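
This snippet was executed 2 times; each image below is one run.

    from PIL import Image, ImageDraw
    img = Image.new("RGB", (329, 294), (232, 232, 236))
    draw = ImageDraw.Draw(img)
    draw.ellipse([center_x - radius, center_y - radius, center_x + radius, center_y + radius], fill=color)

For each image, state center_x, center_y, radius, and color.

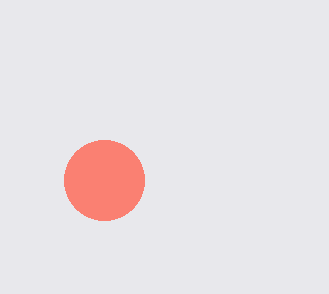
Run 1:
center_x = 104; center_y = 180; radius = 40; color = 'salmon'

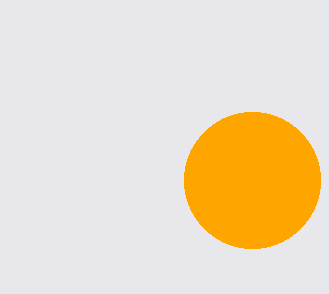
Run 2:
center_x = 252
center_y = 180
radius = 68
color = 'orange'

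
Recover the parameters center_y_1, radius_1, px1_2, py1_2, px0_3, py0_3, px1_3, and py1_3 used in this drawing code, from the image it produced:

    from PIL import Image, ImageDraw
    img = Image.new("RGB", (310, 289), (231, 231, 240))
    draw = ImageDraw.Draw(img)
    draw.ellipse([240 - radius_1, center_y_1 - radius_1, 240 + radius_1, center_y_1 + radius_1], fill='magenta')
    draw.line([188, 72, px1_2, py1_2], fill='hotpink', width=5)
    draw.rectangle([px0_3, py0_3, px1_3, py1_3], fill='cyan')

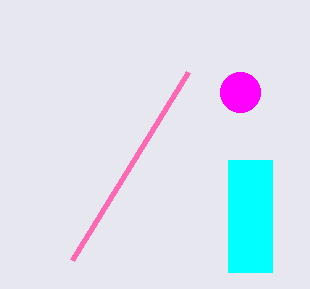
center_y_1 = 92
radius_1 = 20
px1_2 = 72
py1_2 = 260
px0_3 = 228
py0_3 = 160
px1_3 = 272
py1_3 = 272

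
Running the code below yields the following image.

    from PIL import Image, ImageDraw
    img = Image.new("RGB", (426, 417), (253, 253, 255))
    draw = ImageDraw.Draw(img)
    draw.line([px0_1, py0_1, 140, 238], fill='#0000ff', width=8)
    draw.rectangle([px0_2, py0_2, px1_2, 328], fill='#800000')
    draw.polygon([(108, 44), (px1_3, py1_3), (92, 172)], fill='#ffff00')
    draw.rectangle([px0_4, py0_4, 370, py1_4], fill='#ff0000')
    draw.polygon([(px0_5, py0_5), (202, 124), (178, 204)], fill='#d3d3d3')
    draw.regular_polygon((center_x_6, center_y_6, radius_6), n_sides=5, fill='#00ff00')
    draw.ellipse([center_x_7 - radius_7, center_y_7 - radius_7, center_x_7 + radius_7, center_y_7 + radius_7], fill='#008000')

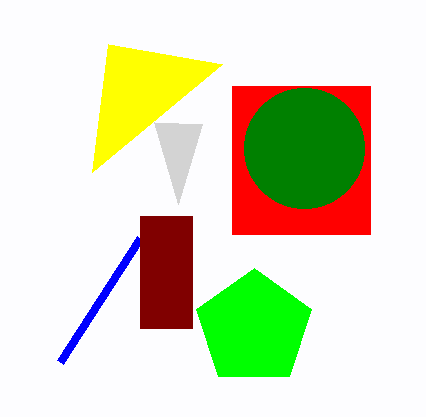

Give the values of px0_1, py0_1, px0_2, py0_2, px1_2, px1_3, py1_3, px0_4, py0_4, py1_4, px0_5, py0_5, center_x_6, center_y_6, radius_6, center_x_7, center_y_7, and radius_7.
px0_1 = 60; py0_1 = 362; px0_2 = 140; py0_2 = 216; px1_2 = 192; px1_3 = 222; py1_3 = 64; px0_4 = 232; py0_4 = 86; py1_4 = 234; px0_5 = 154; py0_5 = 122; center_x_6 = 254; center_y_6 = 328; radius_6 = 60; center_x_7 = 304; center_y_7 = 148; radius_7 = 60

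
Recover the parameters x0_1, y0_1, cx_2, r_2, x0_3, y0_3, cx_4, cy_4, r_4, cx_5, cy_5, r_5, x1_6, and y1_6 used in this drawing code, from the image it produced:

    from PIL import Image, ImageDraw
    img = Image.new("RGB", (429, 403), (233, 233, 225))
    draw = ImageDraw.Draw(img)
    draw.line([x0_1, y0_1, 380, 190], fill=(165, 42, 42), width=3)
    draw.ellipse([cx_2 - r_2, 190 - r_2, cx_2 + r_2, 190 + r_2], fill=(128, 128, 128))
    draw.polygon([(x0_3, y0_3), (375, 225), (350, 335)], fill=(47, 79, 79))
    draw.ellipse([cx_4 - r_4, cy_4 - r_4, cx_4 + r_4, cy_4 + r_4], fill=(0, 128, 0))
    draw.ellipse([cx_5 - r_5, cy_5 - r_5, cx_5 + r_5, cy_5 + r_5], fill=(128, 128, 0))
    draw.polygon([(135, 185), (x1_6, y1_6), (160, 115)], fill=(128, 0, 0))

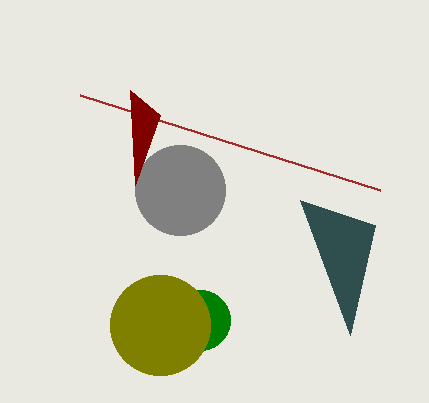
x0_1 = 80; y0_1 = 95; cx_2 = 180; r_2 = 45; x0_3 = 300; y0_3 = 200; cx_4 = 200; cy_4 = 320; r_4 = 30; cx_5 = 160; cy_5 = 325; r_5 = 50; x1_6 = 130; y1_6 = 90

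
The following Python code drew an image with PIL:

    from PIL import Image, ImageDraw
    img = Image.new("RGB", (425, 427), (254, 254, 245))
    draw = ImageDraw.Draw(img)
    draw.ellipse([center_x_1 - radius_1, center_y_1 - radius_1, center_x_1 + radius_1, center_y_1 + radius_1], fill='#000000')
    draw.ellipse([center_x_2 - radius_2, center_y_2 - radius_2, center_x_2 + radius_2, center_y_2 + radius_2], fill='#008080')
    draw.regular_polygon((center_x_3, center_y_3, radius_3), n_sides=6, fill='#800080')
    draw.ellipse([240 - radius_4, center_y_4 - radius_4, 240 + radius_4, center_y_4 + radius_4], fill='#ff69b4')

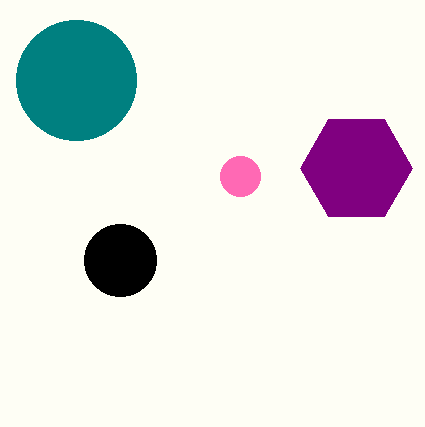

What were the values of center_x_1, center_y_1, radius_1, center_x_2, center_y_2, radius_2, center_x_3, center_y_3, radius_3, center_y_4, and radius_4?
center_x_1 = 120; center_y_1 = 260; radius_1 = 36; center_x_2 = 76; center_y_2 = 80; radius_2 = 60; center_x_3 = 356; center_y_3 = 168; radius_3 = 56; center_y_4 = 176; radius_4 = 20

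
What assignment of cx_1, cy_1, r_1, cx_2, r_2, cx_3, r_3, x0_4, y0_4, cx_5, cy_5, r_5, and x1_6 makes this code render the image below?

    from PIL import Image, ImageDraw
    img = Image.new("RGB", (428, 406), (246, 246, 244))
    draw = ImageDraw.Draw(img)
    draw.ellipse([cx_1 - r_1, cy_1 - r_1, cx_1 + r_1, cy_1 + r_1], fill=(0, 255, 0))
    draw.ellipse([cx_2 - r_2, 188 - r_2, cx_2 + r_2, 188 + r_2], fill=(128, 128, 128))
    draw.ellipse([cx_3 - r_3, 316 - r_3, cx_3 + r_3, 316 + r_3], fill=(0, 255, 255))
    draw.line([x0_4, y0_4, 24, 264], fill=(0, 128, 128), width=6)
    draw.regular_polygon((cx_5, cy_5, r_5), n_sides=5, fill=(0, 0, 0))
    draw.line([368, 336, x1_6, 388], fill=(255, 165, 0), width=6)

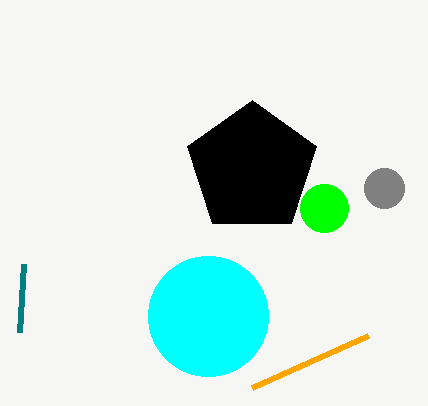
cx_1 = 324
cy_1 = 208
r_1 = 24
cx_2 = 384
r_2 = 20
cx_3 = 208
r_3 = 60
x0_4 = 20
y0_4 = 332
cx_5 = 252
cy_5 = 168
r_5 = 68
x1_6 = 252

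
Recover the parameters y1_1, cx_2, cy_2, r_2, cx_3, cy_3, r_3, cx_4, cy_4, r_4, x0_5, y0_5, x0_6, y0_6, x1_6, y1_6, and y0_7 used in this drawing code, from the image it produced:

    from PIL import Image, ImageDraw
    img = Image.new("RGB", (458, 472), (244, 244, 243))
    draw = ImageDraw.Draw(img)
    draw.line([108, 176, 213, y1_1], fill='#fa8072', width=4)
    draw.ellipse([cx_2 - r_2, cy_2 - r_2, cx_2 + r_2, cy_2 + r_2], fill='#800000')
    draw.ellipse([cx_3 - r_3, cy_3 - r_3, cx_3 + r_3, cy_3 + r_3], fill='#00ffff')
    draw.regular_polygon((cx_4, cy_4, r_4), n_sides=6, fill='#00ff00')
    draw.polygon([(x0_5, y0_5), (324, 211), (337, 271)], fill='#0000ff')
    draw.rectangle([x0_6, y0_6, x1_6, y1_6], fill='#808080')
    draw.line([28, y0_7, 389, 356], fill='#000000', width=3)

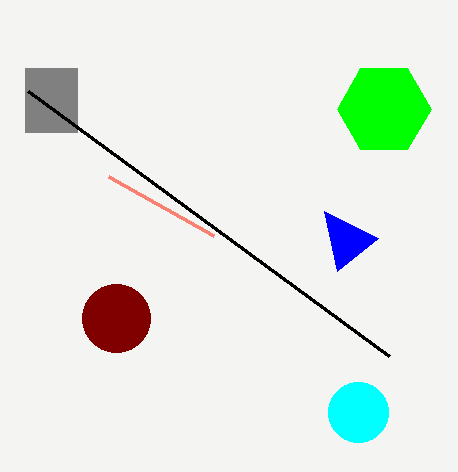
y1_1 = 235; cx_2 = 116; cy_2 = 318; r_2 = 34; cx_3 = 358; cy_3 = 412; r_3 = 30; cx_4 = 384; cy_4 = 109; r_4 = 47; x0_5 = 378; y0_5 = 238; x0_6 = 25; y0_6 = 68; x1_6 = 77; y1_6 = 132; y0_7 = 91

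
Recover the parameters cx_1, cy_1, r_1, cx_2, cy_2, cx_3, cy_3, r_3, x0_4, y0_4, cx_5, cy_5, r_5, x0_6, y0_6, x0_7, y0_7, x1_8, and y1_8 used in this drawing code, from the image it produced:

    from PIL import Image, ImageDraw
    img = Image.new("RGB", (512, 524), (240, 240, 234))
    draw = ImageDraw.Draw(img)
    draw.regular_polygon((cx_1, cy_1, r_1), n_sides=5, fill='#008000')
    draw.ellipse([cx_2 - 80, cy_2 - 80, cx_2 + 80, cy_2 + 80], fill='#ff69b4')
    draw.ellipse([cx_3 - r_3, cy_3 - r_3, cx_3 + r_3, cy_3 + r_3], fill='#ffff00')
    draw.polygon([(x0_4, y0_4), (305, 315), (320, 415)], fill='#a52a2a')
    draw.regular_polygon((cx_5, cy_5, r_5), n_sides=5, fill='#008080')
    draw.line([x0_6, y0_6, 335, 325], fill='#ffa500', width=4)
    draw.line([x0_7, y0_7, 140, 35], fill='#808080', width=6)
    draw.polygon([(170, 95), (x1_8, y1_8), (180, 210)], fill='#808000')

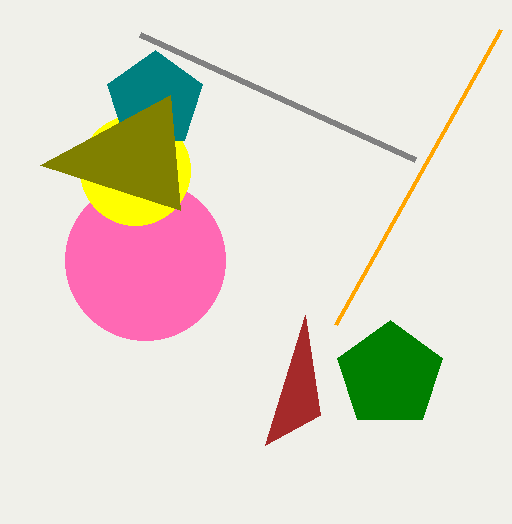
cx_1 = 390
cy_1 = 375
r_1 = 55
cx_2 = 145
cy_2 = 260
cx_3 = 135
cy_3 = 170
r_3 = 55
x0_4 = 265
y0_4 = 445
cx_5 = 155
cy_5 = 100
r_5 = 50
x0_6 = 500
y0_6 = 30
x0_7 = 415
y0_7 = 160
x1_8 = 40
y1_8 = 165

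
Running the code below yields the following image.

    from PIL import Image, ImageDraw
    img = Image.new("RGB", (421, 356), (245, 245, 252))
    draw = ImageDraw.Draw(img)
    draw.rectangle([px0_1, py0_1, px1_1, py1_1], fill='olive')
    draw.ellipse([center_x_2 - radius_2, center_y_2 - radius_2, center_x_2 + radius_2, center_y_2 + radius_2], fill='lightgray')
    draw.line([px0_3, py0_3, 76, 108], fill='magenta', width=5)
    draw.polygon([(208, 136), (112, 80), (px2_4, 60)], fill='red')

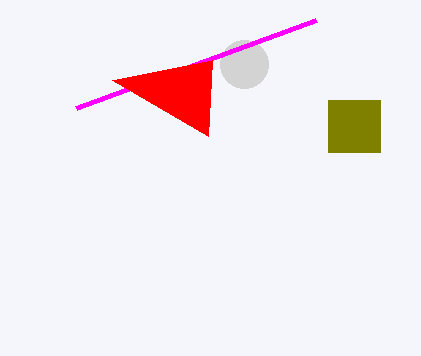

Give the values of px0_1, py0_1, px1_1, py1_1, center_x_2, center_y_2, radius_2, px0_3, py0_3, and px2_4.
px0_1 = 328; py0_1 = 100; px1_1 = 380; py1_1 = 152; center_x_2 = 244; center_y_2 = 64; radius_2 = 24; px0_3 = 316; py0_3 = 20; px2_4 = 212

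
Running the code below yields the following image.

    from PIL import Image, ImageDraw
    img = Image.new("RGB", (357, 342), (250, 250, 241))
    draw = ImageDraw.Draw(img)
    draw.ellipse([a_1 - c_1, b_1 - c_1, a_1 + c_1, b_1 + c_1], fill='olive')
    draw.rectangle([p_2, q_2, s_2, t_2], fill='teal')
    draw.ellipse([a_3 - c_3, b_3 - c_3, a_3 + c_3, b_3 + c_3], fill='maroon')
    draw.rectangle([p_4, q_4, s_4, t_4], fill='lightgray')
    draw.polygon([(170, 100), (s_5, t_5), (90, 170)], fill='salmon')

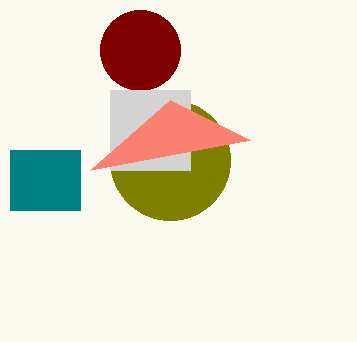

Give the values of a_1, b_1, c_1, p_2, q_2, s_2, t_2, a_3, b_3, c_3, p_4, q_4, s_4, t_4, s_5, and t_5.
a_1 = 170, b_1 = 160, c_1 = 60, p_2 = 10, q_2 = 150, s_2 = 80, t_2 = 210, a_3 = 140, b_3 = 50, c_3 = 40, p_4 = 110, q_4 = 90, s_4 = 190, t_4 = 170, s_5 = 250, t_5 = 140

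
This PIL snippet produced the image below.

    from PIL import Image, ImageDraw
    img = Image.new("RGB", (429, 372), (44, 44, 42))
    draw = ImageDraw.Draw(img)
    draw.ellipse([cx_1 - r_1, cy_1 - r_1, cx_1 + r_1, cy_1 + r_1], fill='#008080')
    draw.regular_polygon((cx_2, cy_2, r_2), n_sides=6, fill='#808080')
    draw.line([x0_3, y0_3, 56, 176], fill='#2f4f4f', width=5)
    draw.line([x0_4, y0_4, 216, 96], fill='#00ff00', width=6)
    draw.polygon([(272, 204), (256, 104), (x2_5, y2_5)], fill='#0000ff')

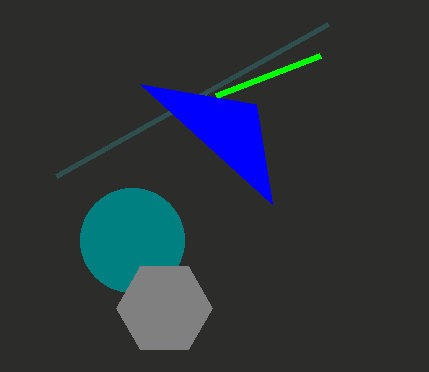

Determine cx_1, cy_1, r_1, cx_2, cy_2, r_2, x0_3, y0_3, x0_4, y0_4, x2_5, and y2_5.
cx_1 = 132; cy_1 = 240; r_1 = 52; cx_2 = 164; cy_2 = 308; r_2 = 48; x0_3 = 328; y0_3 = 24; x0_4 = 320; y0_4 = 56; x2_5 = 140; y2_5 = 84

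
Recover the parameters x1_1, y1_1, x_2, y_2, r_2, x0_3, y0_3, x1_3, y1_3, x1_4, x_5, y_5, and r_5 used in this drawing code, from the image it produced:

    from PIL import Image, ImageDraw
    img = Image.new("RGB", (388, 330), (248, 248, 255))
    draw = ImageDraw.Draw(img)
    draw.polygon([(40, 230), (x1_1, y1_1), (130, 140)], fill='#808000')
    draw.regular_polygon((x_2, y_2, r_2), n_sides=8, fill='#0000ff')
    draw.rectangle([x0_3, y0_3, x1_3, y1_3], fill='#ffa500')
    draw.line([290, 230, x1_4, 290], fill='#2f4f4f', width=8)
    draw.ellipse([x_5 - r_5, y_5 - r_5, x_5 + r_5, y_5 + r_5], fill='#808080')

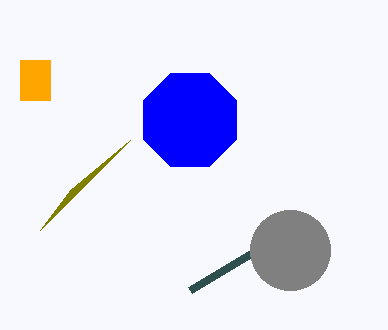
x1_1 = 70; y1_1 = 190; x_2 = 190; y_2 = 120; r_2 = 50; x0_3 = 20; y0_3 = 60; x1_3 = 50; y1_3 = 100; x1_4 = 190; x_5 = 290; y_5 = 250; r_5 = 40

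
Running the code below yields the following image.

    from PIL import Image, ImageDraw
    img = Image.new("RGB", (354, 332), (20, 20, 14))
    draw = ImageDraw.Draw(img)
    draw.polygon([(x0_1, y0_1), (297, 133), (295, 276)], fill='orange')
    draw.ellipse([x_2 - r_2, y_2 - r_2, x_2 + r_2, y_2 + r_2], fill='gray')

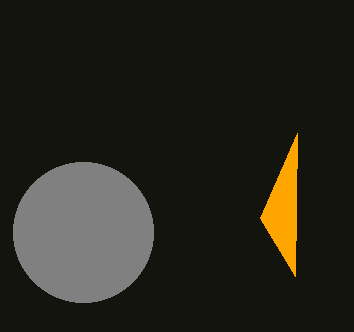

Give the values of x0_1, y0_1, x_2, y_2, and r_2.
x0_1 = 260, y0_1 = 218, x_2 = 83, y_2 = 232, r_2 = 70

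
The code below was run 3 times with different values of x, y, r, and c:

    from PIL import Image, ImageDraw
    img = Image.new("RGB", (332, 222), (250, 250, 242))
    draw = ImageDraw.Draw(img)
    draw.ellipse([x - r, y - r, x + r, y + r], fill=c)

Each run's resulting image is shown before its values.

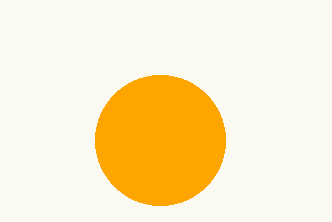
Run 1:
x = 160, y = 140, r = 65, c = 'orange'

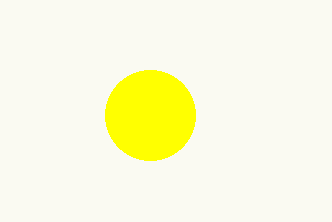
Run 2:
x = 150; y = 115; r = 45; c = 'yellow'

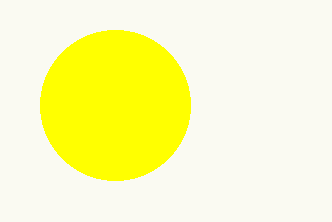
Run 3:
x = 115; y = 105; r = 75; c = 'yellow'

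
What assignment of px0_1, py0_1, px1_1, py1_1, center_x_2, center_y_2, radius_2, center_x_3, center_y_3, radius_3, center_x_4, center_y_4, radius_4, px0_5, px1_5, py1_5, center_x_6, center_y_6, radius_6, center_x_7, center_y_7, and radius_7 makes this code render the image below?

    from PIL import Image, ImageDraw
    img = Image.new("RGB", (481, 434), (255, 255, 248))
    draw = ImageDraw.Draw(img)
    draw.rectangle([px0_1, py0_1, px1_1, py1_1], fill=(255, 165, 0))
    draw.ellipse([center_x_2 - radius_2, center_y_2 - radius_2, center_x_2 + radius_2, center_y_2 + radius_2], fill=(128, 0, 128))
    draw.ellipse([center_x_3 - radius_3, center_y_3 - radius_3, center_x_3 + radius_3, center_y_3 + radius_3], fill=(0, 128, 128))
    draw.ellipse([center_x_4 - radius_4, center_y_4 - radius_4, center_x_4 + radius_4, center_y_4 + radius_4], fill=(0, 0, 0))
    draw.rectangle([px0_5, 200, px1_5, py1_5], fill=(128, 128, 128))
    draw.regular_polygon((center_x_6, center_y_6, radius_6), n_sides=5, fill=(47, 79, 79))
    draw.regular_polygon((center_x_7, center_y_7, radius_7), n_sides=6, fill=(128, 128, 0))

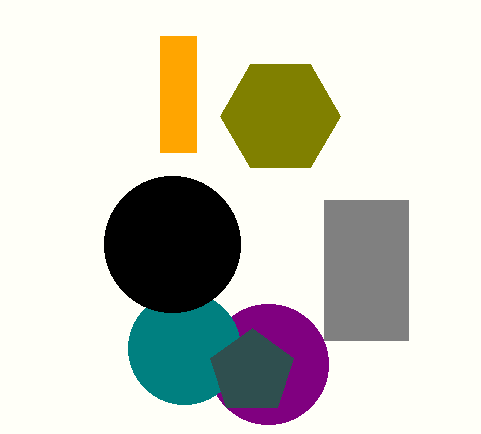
px0_1 = 160; py0_1 = 36; px1_1 = 196; py1_1 = 152; center_x_2 = 268; center_y_2 = 364; radius_2 = 60; center_x_3 = 184; center_y_3 = 348; radius_3 = 56; center_x_4 = 172; center_y_4 = 244; radius_4 = 68; px0_5 = 324; px1_5 = 408; py1_5 = 340; center_x_6 = 252; center_y_6 = 372; radius_6 = 44; center_x_7 = 280; center_y_7 = 116; radius_7 = 60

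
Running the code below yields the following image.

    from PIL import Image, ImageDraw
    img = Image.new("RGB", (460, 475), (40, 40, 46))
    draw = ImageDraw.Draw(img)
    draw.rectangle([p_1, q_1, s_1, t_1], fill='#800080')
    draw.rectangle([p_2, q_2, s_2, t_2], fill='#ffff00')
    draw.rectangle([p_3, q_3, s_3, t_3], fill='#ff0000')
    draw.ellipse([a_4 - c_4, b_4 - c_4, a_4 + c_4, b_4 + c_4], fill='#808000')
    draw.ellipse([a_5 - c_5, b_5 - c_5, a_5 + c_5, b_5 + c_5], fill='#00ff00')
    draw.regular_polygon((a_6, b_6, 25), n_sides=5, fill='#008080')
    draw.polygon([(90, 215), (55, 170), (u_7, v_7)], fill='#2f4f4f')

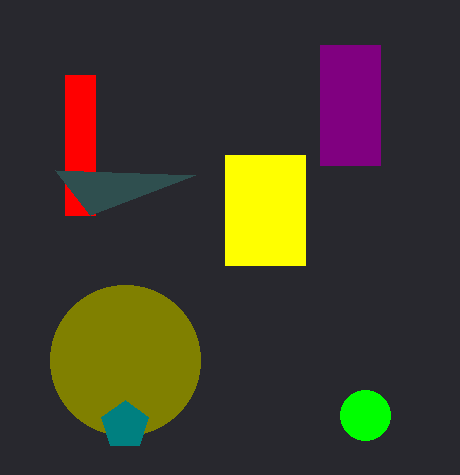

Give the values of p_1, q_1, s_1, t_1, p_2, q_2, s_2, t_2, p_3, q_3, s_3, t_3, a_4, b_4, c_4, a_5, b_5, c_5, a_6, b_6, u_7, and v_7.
p_1 = 320, q_1 = 45, s_1 = 380, t_1 = 165, p_2 = 225, q_2 = 155, s_2 = 305, t_2 = 265, p_3 = 65, q_3 = 75, s_3 = 95, t_3 = 215, a_4 = 125, b_4 = 360, c_4 = 75, a_5 = 365, b_5 = 415, c_5 = 25, a_6 = 125, b_6 = 425, u_7 = 195, v_7 = 175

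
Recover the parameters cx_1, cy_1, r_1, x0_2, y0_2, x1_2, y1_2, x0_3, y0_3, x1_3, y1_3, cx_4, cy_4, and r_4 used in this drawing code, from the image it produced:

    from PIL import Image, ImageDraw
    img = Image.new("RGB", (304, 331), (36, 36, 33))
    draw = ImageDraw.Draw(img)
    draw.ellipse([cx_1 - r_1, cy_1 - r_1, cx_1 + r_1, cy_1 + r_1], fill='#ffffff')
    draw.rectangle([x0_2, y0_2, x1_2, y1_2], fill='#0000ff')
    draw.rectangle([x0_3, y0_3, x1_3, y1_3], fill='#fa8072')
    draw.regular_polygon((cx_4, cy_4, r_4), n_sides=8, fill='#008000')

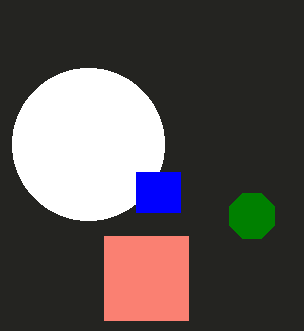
cx_1 = 88, cy_1 = 144, r_1 = 76, x0_2 = 136, y0_2 = 172, x1_2 = 180, y1_2 = 212, x0_3 = 104, y0_3 = 236, x1_3 = 188, y1_3 = 320, cx_4 = 252, cy_4 = 216, r_4 = 24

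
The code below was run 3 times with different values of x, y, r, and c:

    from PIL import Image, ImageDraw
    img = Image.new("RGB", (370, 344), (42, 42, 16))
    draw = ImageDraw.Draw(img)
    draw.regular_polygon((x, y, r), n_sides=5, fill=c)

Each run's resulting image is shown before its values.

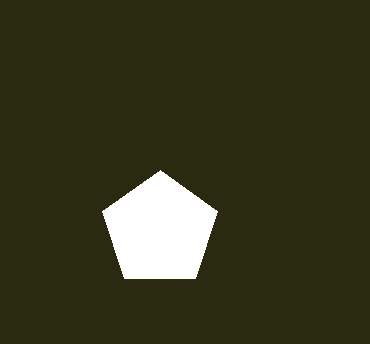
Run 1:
x = 160; y = 230; r = 60; c = 'white'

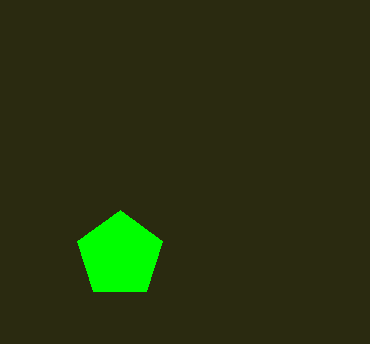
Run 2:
x = 120; y = 255; r = 45; c = 'lime'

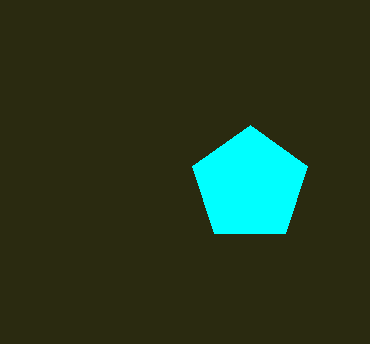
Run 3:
x = 250; y = 185; r = 60; c = 'cyan'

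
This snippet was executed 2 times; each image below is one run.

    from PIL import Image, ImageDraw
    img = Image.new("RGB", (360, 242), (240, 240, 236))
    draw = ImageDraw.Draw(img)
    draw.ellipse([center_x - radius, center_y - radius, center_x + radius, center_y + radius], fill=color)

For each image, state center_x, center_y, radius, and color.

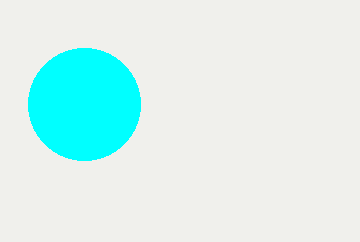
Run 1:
center_x = 84
center_y = 104
radius = 56
color = 'cyan'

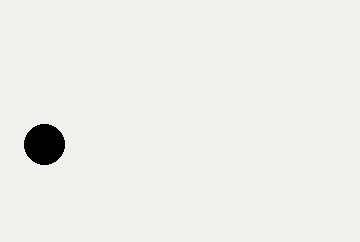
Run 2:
center_x = 44; center_y = 144; radius = 20; color = 'black'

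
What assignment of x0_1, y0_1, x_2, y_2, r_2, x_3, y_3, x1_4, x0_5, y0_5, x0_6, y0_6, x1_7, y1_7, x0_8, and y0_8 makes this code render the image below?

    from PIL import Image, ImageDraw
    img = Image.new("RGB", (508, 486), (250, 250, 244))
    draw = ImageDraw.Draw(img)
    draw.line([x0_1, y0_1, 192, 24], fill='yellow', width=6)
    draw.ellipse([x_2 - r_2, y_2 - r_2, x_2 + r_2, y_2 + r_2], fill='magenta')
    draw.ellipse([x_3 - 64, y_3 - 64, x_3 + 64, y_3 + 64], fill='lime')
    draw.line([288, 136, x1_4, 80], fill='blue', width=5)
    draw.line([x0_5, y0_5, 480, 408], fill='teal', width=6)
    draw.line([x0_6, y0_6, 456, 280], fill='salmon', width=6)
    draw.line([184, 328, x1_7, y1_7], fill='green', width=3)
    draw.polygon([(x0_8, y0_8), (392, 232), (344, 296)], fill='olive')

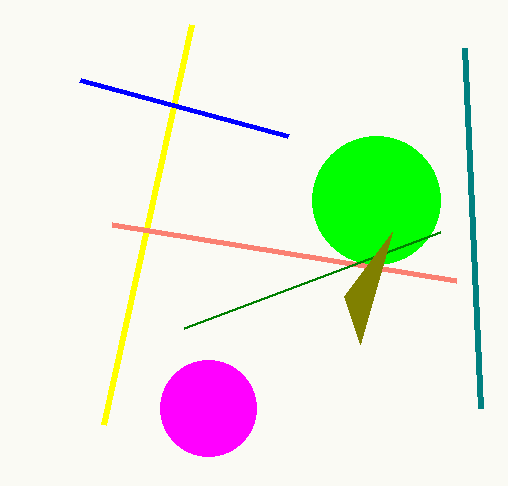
x0_1 = 104, y0_1 = 424, x_2 = 208, y_2 = 408, r_2 = 48, x_3 = 376, y_3 = 200, x1_4 = 80, x0_5 = 464, y0_5 = 48, x0_6 = 112, y0_6 = 224, x1_7 = 440, y1_7 = 232, x0_8 = 360, y0_8 = 344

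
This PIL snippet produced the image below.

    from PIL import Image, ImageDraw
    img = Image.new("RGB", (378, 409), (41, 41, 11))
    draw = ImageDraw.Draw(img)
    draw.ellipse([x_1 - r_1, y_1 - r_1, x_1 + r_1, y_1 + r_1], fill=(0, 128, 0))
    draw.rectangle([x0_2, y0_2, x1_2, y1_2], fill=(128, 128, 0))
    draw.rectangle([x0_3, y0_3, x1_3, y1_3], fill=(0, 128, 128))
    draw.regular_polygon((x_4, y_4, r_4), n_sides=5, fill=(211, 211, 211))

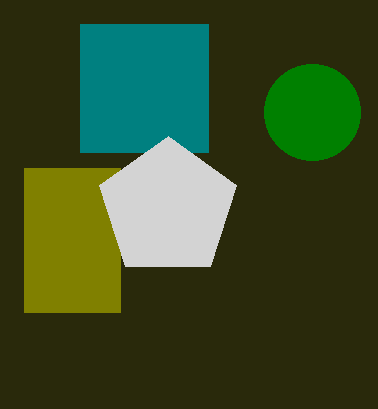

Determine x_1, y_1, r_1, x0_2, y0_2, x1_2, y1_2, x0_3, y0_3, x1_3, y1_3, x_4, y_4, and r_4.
x_1 = 312; y_1 = 112; r_1 = 48; x0_2 = 24; y0_2 = 168; x1_2 = 120; y1_2 = 312; x0_3 = 80; y0_3 = 24; x1_3 = 208; y1_3 = 152; x_4 = 168; y_4 = 208; r_4 = 72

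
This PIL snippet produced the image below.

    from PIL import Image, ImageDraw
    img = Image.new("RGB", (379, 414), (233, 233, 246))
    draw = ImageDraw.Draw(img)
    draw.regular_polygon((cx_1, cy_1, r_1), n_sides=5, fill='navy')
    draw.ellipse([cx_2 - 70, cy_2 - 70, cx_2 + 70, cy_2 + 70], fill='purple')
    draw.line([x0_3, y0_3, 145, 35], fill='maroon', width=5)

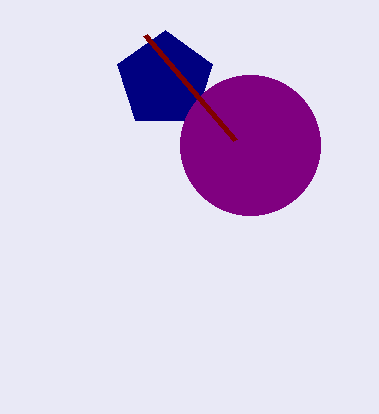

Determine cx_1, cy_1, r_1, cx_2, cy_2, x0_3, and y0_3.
cx_1 = 165; cy_1 = 80; r_1 = 50; cx_2 = 250; cy_2 = 145; x0_3 = 235; y0_3 = 140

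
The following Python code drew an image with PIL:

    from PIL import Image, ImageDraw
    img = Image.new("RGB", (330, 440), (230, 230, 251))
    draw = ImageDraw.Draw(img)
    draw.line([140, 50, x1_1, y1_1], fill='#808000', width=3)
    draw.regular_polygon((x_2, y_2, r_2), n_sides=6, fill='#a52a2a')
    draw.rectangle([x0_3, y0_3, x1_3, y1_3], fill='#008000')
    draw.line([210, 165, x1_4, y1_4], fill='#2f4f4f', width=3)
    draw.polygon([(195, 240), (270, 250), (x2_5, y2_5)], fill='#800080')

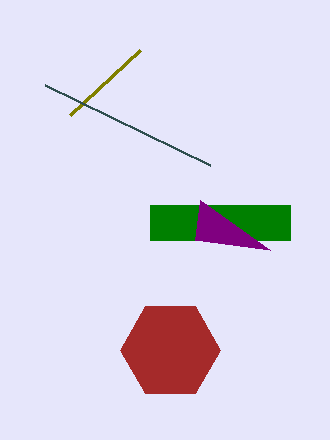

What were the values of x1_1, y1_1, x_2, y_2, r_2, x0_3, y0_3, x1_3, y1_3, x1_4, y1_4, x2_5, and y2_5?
x1_1 = 70; y1_1 = 115; x_2 = 170; y_2 = 350; r_2 = 50; x0_3 = 150; y0_3 = 205; x1_3 = 290; y1_3 = 240; x1_4 = 45; y1_4 = 85; x2_5 = 200; y2_5 = 200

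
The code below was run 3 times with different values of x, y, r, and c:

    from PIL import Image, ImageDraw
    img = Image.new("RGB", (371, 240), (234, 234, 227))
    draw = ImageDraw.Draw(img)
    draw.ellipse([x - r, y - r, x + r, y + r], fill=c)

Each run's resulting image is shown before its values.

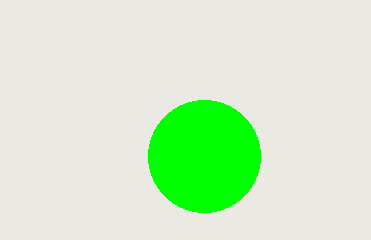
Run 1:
x = 204, y = 156, r = 56, c = 'lime'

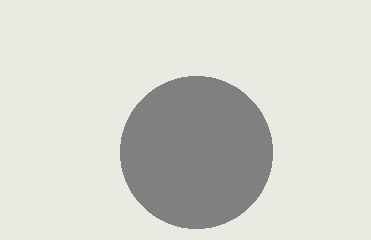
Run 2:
x = 196
y = 152
r = 76
c = 'gray'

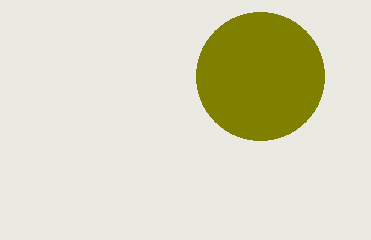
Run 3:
x = 260; y = 76; r = 64; c = 'olive'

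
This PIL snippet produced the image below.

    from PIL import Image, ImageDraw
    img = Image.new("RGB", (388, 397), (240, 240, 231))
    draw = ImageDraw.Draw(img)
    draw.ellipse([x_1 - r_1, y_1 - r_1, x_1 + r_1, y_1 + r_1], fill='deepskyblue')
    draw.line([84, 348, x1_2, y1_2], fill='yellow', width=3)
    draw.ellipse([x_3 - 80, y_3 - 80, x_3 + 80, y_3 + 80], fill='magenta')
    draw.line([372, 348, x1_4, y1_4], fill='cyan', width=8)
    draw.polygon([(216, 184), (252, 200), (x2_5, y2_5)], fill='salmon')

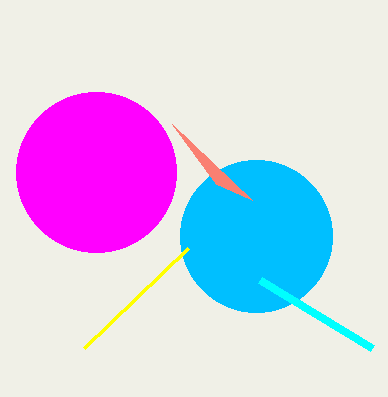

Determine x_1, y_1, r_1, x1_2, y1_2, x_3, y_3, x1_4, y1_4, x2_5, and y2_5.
x_1 = 256; y_1 = 236; r_1 = 76; x1_2 = 188; y1_2 = 248; x_3 = 96; y_3 = 172; x1_4 = 260; y1_4 = 280; x2_5 = 172; y2_5 = 124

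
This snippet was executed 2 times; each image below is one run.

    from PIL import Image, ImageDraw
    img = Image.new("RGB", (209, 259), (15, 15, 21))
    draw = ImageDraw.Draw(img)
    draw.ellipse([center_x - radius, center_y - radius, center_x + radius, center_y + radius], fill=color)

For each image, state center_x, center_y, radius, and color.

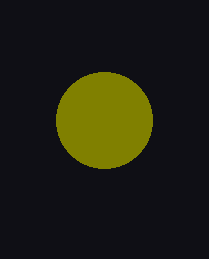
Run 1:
center_x = 104; center_y = 120; radius = 48; color = 'olive'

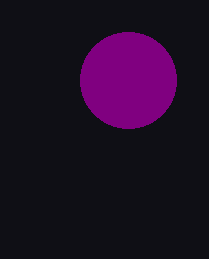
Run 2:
center_x = 128; center_y = 80; radius = 48; color = 'purple'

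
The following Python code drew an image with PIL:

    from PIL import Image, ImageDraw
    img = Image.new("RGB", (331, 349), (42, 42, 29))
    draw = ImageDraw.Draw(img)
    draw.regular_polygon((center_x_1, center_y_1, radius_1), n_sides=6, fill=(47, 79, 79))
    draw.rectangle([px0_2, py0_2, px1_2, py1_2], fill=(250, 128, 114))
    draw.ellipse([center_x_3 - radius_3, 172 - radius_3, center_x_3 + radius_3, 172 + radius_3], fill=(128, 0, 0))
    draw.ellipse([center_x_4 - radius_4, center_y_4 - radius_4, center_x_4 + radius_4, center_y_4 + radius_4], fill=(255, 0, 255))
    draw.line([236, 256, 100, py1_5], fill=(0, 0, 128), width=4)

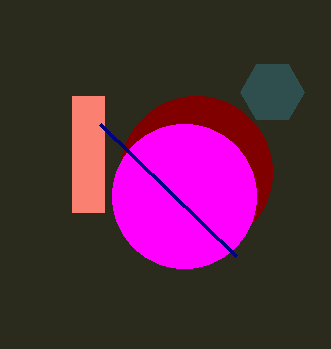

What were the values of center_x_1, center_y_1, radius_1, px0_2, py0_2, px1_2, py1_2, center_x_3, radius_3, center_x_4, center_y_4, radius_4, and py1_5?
center_x_1 = 272; center_y_1 = 92; radius_1 = 32; px0_2 = 72; py0_2 = 96; px1_2 = 104; py1_2 = 212; center_x_3 = 196; radius_3 = 76; center_x_4 = 184; center_y_4 = 196; radius_4 = 72; py1_5 = 124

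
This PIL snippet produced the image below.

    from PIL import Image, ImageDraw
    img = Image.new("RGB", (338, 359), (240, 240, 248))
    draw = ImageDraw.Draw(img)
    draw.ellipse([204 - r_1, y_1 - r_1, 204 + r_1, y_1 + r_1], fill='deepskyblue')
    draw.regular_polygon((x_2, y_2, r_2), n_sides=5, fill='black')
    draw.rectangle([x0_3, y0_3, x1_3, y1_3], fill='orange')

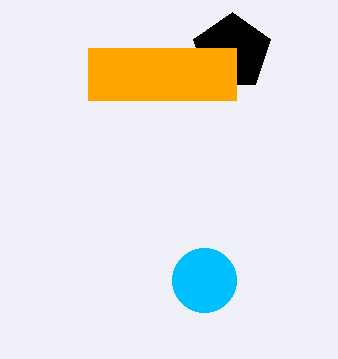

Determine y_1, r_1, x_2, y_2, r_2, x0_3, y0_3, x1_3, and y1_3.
y_1 = 280
r_1 = 32
x_2 = 232
y_2 = 52
r_2 = 40
x0_3 = 88
y0_3 = 48
x1_3 = 236
y1_3 = 100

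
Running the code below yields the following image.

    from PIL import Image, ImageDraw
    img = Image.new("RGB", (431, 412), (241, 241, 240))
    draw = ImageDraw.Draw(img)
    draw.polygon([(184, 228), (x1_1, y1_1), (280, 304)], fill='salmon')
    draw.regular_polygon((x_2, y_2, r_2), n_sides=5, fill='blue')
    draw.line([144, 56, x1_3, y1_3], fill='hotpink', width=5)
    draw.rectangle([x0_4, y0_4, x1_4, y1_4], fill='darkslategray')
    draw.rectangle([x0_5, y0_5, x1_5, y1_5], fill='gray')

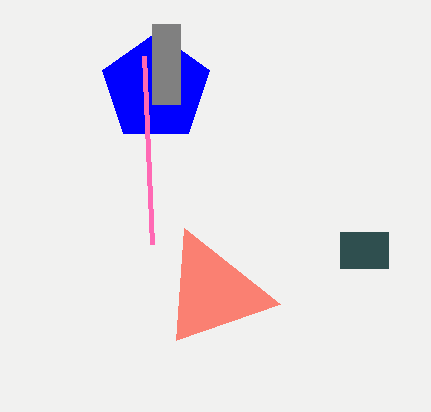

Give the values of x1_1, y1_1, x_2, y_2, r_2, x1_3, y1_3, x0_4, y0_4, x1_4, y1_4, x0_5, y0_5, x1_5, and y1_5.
x1_1 = 176
y1_1 = 340
x_2 = 156
y_2 = 88
r_2 = 56
x1_3 = 152
y1_3 = 244
x0_4 = 340
y0_4 = 232
x1_4 = 388
y1_4 = 268
x0_5 = 152
y0_5 = 24
x1_5 = 180
y1_5 = 104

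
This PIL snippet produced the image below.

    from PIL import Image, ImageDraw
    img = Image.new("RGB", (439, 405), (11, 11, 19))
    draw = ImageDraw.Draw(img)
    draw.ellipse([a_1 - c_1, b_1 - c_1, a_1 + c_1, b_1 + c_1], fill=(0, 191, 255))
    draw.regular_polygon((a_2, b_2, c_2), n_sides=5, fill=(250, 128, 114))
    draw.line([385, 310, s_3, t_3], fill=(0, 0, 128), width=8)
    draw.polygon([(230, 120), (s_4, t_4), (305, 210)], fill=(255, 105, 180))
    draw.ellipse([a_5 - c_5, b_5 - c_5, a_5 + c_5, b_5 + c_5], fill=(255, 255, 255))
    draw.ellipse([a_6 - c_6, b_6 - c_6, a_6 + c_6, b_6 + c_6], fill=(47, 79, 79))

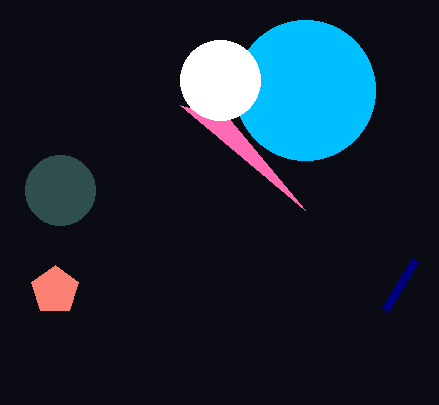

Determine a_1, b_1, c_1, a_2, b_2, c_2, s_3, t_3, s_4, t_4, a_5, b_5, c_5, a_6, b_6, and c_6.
a_1 = 305, b_1 = 90, c_1 = 70, a_2 = 55, b_2 = 290, c_2 = 25, s_3 = 415, t_3 = 260, s_4 = 180, t_4 = 105, a_5 = 220, b_5 = 80, c_5 = 40, a_6 = 60, b_6 = 190, c_6 = 35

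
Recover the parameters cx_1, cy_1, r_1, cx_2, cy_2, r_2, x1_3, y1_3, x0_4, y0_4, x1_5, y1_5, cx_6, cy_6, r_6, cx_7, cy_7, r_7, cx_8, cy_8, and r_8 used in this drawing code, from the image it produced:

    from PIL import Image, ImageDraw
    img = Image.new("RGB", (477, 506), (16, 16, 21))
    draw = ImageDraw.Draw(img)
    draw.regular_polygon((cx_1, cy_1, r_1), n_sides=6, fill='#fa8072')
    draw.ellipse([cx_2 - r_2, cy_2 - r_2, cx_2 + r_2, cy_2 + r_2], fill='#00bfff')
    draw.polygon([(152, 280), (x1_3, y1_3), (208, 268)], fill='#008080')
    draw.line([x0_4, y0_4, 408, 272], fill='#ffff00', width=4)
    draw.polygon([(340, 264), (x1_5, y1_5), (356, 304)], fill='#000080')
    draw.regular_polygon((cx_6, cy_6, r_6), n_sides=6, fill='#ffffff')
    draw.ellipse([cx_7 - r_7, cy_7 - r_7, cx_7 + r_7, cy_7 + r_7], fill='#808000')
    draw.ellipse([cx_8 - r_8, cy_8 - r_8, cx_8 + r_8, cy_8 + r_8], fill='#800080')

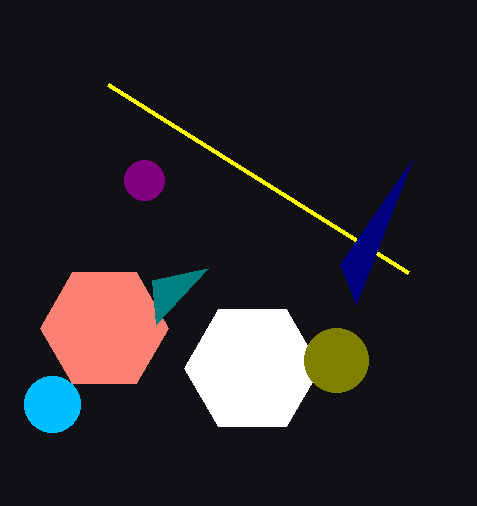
cx_1 = 104; cy_1 = 328; r_1 = 64; cx_2 = 52; cy_2 = 404; r_2 = 28; x1_3 = 156; y1_3 = 324; x0_4 = 108; y0_4 = 84; x1_5 = 412; y1_5 = 160; cx_6 = 252; cy_6 = 368; r_6 = 68; cx_7 = 336; cy_7 = 360; r_7 = 32; cx_8 = 144; cy_8 = 180; r_8 = 20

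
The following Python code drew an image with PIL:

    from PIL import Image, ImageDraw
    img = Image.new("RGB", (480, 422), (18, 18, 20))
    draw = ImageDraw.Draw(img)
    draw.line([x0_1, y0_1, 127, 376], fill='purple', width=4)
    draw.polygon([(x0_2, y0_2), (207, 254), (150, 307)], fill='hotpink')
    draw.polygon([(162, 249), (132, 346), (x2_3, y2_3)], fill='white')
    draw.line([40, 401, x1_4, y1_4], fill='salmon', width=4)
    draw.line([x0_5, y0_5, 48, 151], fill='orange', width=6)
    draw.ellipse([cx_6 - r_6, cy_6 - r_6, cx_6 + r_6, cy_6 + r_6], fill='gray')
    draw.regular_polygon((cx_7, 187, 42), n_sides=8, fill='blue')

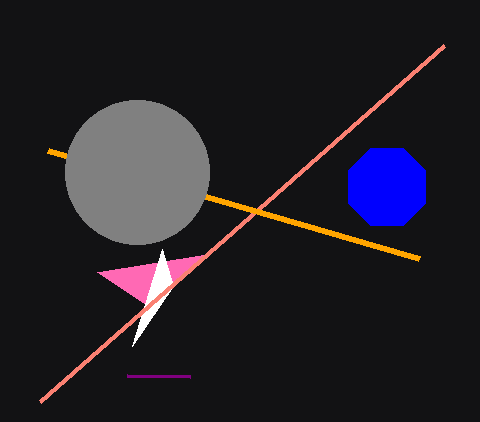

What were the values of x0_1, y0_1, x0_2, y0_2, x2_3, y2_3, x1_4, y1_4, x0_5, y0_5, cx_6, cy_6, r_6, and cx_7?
x0_1 = 190
y0_1 = 377
x0_2 = 97
y0_2 = 272
x2_3 = 173
y2_3 = 286
x1_4 = 444
y1_4 = 45
x0_5 = 419
y0_5 = 259
cx_6 = 137
cy_6 = 172
r_6 = 72
cx_7 = 387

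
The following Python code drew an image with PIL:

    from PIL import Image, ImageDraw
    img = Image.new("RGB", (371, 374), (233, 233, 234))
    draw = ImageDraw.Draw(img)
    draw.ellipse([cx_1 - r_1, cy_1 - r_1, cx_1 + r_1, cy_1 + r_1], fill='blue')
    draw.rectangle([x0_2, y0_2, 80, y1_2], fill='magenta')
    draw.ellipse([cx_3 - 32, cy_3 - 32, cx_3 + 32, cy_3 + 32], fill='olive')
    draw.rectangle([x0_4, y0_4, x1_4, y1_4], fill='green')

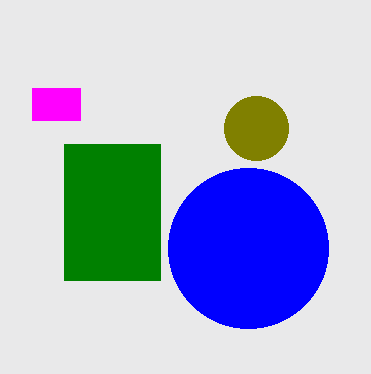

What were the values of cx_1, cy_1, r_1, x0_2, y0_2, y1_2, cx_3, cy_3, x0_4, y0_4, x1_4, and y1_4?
cx_1 = 248, cy_1 = 248, r_1 = 80, x0_2 = 32, y0_2 = 88, y1_2 = 120, cx_3 = 256, cy_3 = 128, x0_4 = 64, y0_4 = 144, x1_4 = 160, y1_4 = 280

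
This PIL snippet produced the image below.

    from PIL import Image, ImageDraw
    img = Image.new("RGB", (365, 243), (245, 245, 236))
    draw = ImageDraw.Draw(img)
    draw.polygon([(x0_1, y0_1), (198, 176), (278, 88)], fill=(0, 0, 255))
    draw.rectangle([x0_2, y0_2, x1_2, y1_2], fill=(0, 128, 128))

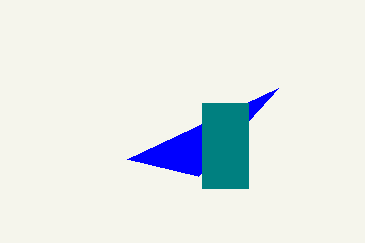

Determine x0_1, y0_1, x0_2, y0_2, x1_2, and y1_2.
x0_1 = 127, y0_1 = 159, x0_2 = 202, y0_2 = 103, x1_2 = 248, y1_2 = 188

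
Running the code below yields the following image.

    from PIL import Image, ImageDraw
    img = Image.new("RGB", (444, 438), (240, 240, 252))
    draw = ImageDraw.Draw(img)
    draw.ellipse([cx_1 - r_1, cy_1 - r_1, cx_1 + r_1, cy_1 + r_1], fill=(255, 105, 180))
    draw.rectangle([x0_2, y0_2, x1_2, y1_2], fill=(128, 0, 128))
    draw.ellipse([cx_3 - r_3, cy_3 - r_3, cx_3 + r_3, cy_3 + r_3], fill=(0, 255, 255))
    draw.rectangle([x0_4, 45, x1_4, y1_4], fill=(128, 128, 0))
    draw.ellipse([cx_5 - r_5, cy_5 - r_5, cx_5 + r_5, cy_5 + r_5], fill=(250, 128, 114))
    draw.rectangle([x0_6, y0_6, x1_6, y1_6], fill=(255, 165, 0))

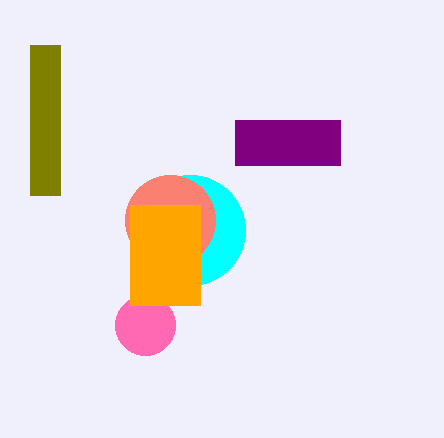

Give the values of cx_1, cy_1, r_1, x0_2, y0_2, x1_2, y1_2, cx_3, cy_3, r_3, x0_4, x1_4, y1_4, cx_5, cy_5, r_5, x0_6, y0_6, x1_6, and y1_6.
cx_1 = 145, cy_1 = 325, r_1 = 30, x0_2 = 235, y0_2 = 120, x1_2 = 340, y1_2 = 165, cx_3 = 190, cy_3 = 230, r_3 = 55, x0_4 = 30, x1_4 = 60, y1_4 = 195, cx_5 = 170, cy_5 = 220, r_5 = 45, x0_6 = 130, y0_6 = 205, x1_6 = 200, y1_6 = 305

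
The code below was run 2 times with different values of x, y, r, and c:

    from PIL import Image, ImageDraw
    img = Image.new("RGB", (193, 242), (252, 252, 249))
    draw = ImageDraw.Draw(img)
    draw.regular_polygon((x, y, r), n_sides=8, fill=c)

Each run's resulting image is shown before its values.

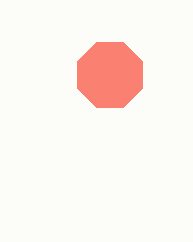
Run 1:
x = 110
y = 75
r = 35
c = 'salmon'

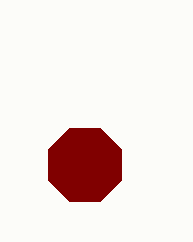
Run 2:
x = 85
y = 165
r = 40
c = 'maroon'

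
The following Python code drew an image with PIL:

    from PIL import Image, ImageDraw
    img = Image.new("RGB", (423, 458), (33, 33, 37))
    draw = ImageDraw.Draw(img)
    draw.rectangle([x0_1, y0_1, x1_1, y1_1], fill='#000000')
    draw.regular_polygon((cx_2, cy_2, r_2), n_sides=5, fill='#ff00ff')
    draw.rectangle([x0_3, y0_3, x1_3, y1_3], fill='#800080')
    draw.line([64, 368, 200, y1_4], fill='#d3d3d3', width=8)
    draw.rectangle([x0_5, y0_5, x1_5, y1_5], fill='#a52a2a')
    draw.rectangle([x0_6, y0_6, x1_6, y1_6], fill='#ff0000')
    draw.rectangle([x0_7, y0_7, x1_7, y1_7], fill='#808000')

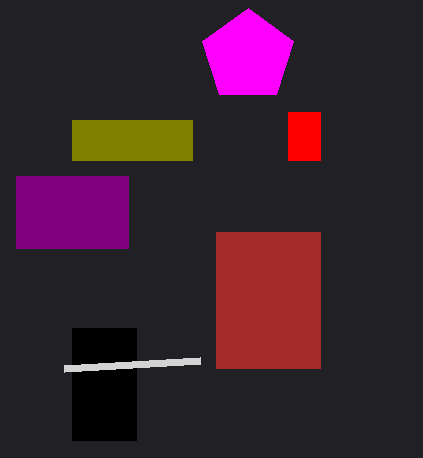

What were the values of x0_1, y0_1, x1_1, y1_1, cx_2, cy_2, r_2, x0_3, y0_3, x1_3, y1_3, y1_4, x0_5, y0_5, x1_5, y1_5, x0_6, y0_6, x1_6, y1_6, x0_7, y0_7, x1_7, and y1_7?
x0_1 = 72; y0_1 = 328; x1_1 = 136; y1_1 = 440; cx_2 = 248; cy_2 = 56; r_2 = 48; x0_3 = 16; y0_3 = 176; x1_3 = 128; y1_3 = 248; y1_4 = 360; x0_5 = 216; y0_5 = 232; x1_5 = 320; y1_5 = 368; x0_6 = 288; y0_6 = 112; x1_6 = 320; y1_6 = 160; x0_7 = 72; y0_7 = 120; x1_7 = 192; y1_7 = 160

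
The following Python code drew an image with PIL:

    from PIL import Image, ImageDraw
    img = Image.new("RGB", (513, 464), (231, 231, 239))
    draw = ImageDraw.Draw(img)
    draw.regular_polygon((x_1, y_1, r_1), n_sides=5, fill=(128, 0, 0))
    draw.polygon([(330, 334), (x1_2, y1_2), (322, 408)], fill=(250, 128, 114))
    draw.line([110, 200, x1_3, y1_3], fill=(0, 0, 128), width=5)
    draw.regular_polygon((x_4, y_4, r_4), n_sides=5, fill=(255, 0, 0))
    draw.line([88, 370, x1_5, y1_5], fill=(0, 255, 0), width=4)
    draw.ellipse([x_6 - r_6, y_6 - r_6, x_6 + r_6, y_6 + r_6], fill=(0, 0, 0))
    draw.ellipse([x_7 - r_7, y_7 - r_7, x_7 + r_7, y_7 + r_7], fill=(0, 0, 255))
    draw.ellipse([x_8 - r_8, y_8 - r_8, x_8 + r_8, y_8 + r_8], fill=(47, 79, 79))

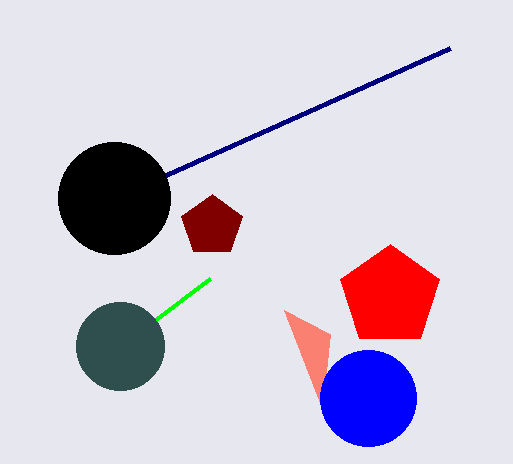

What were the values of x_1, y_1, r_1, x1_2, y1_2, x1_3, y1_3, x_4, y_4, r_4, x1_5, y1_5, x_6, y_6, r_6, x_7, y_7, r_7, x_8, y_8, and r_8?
x_1 = 212, y_1 = 226, r_1 = 32, x1_2 = 284, y1_2 = 310, x1_3 = 450, y1_3 = 48, x_4 = 390, y_4 = 296, r_4 = 52, x1_5 = 210, y1_5 = 278, x_6 = 114, y_6 = 198, r_6 = 56, x_7 = 368, y_7 = 398, r_7 = 48, x_8 = 120, y_8 = 346, r_8 = 44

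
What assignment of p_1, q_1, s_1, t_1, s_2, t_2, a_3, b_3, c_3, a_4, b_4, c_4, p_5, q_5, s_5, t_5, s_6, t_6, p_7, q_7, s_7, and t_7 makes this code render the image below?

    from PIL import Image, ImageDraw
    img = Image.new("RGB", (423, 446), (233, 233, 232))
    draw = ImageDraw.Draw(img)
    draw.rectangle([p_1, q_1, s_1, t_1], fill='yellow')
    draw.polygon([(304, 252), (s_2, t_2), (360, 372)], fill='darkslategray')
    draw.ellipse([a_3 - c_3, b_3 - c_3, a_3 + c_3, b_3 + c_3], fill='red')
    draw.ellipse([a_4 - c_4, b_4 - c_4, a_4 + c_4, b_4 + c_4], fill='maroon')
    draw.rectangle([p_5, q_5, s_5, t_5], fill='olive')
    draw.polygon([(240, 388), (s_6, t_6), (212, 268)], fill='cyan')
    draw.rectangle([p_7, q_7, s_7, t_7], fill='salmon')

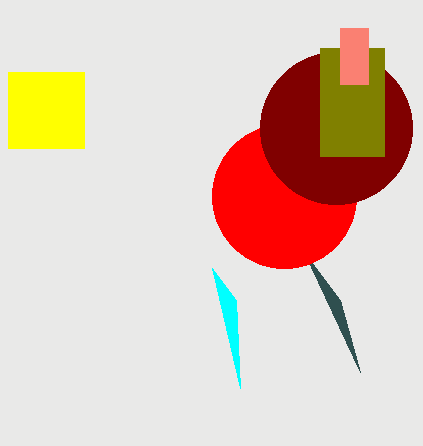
p_1 = 8, q_1 = 72, s_1 = 84, t_1 = 148, s_2 = 340, t_2 = 300, a_3 = 284, b_3 = 196, c_3 = 72, a_4 = 336, b_4 = 128, c_4 = 76, p_5 = 320, q_5 = 48, s_5 = 384, t_5 = 156, s_6 = 236, t_6 = 300, p_7 = 340, q_7 = 28, s_7 = 368, t_7 = 84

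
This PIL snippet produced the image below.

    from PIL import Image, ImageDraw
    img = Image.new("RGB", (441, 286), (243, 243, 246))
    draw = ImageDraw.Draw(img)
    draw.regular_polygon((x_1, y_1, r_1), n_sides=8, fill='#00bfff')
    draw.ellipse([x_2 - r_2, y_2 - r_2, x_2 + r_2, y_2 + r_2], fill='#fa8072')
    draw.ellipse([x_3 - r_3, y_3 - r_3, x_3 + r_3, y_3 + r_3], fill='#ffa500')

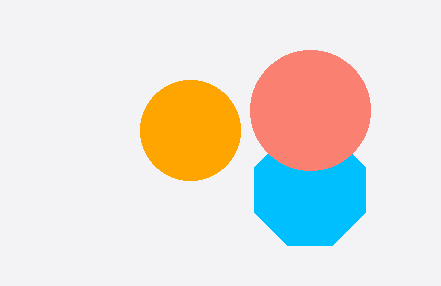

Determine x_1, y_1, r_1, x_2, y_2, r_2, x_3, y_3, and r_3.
x_1 = 310; y_1 = 190; r_1 = 60; x_2 = 310; y_2 = 110; r_2 = 60; x_3 = 190; y_3 = 130; r_3 = 50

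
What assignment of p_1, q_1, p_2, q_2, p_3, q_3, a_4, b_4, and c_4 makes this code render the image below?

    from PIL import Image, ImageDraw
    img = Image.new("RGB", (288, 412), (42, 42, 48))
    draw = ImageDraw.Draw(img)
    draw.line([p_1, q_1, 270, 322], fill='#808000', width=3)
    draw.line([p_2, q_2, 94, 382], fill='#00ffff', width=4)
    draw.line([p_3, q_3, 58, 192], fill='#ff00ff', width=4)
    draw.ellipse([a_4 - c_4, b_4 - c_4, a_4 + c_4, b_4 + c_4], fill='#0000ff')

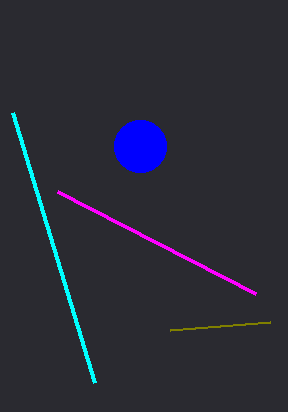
p_1 = 170; q_1 = 330; p_2 = 12; q_2 = 112; p_3 = 256; q_3 = 294; a_4 = 140; b_4 = 146; c_4 = 26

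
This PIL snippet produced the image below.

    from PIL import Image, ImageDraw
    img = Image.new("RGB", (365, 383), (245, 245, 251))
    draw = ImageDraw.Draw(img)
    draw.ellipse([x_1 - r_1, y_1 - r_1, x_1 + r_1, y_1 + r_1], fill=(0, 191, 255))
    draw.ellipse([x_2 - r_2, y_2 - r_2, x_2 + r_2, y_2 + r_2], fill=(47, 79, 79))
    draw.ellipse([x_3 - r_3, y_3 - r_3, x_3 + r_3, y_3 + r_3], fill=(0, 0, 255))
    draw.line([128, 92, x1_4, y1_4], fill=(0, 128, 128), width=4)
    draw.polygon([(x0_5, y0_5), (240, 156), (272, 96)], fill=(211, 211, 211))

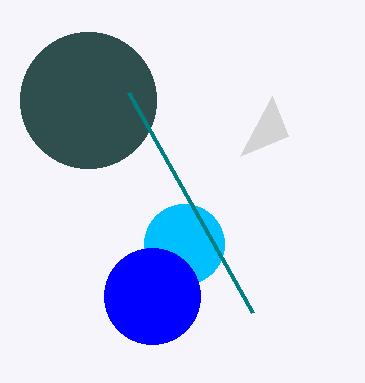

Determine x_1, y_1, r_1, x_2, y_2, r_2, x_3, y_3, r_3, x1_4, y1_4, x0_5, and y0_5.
x_1 = 184
y_1 = 244
r_1 = 40
x_2 = 88
y_2 = 100
r_2 = 68
x_3 = 152
y_3 = 296
r_3 = 48
x1_4 = 252
y1_4 = 312
x0_5 = 288
y0_5 = 136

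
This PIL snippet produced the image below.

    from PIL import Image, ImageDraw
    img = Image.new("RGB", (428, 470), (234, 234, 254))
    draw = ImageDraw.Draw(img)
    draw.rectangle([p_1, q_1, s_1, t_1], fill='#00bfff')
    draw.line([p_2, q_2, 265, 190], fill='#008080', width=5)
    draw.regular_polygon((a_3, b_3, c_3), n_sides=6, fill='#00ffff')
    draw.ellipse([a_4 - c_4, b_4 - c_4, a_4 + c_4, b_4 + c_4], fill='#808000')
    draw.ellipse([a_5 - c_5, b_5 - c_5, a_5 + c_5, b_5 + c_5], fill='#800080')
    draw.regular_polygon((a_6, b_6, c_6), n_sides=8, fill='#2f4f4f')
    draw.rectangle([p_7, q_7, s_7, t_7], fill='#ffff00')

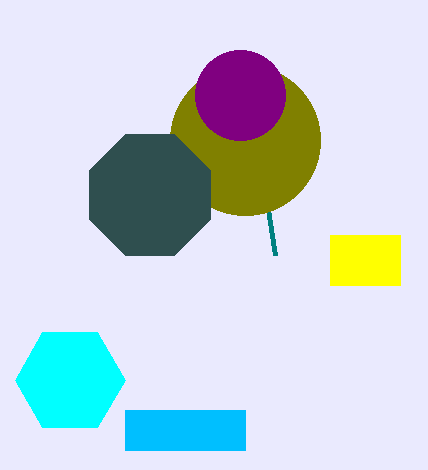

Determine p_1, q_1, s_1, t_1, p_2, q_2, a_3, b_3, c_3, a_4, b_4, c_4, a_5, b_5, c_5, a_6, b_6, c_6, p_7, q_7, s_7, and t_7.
p_1 = 125, q_1 = 410, s_1 = 245, t_1 = 450, p_2 = 275, q_2 = 255, a_3 = 70, b_3 = 380, c_3 = 55, a_4 = 245, b_4 = 140, c_4 = 75, a_5 = 240, b_5 = 95, c_5 = 45, a_6 = 150, b_6 = 195, c_6 = 65, p_7 = 330, q_7 = 235, s_7 = 400, t_7 = 285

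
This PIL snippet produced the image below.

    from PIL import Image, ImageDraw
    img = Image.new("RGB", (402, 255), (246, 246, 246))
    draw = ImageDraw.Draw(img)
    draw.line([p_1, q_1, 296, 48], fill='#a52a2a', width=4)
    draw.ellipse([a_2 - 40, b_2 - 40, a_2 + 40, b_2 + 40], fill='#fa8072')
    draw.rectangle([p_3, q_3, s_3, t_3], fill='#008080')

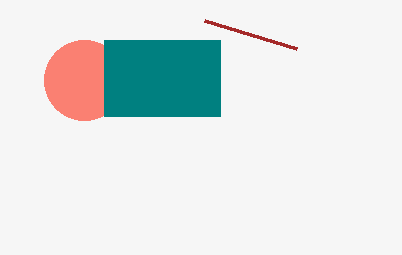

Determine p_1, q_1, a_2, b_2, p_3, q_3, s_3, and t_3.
p_1 = 204; q_1 = 20; a_2 = 84; b_2 = 80; p_3 = 104; q_3 = 40; s_3 = 220; t_3 = 116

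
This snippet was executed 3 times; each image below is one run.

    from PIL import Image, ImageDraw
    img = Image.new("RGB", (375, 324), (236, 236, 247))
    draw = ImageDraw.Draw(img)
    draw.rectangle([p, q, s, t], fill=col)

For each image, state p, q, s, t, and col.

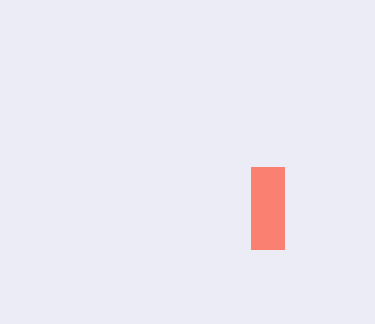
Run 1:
p = 251; q = 167; s = 284; t = 249; col = 'salmon'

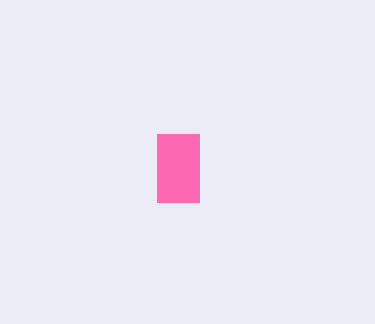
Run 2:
p = 157, q = 134, s = 199, t = 202, col = 'hotpink'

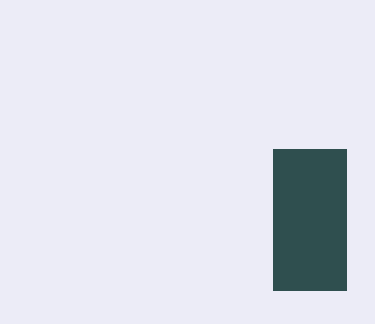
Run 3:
p = 273; q = 149; s = 346; t = 290; col = 'darkslategray'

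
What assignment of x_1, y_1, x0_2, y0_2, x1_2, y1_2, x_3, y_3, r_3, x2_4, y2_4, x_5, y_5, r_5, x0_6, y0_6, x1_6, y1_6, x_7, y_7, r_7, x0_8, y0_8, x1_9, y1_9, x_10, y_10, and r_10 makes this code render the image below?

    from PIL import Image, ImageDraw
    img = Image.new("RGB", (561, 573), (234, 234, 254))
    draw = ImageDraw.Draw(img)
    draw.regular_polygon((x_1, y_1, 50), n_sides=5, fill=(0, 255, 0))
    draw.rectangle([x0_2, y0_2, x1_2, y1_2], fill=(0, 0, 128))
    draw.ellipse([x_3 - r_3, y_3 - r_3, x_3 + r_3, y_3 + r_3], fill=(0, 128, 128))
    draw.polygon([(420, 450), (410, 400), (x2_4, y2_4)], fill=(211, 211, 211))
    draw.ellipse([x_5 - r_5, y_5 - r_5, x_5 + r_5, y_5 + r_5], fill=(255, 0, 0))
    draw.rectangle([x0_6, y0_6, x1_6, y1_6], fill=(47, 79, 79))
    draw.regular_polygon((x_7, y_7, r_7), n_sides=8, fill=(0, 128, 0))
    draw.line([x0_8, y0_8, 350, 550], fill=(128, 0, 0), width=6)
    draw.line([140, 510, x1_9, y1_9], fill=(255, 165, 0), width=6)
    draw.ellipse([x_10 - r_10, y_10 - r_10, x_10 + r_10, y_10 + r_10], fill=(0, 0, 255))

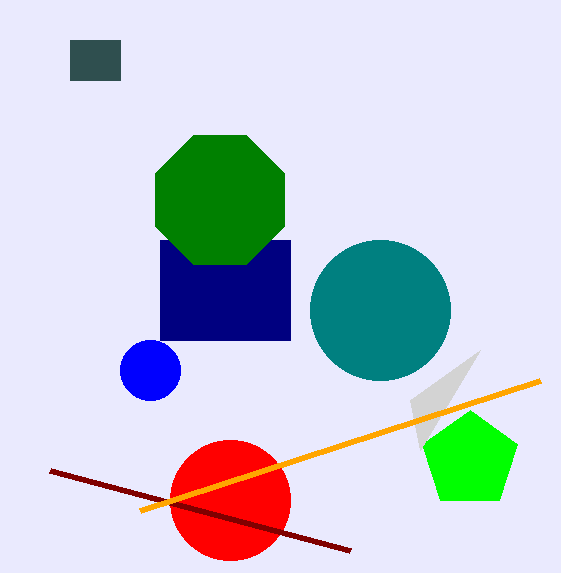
x_1 = 470
y_1 = 460
x0_2 = 160
y0_2 = 240
x1_2 = 290
y1_2 = 340
x_3 = 380
y_3 = 310
r_3 = 70
x2_4 = 480
y2_4 = 350
x_5 = 230
y_5 = 500
r_5 = 60
x0_6 = 70
y0_6 = 40
x1_6 = 120
y1_6 = 80
x_7 = 220
y_7 = 200
r_7 = 70
x0_8 = 50
y0_8 = 470
x1_9 = 540
y1_9 = 380
x_10 = 150
y_10 = 370
r_10 = 30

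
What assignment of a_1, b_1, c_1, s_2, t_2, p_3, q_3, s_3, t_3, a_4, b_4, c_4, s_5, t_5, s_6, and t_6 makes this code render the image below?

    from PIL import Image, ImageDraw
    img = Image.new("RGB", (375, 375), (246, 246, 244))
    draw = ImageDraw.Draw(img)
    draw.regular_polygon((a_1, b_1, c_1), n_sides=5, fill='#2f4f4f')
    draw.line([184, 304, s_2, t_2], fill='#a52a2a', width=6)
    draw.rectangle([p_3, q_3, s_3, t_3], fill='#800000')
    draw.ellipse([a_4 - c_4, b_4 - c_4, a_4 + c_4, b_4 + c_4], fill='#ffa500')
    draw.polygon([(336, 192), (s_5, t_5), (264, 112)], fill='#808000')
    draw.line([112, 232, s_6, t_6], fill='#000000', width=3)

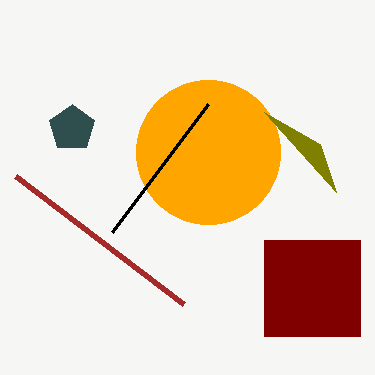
a_1 = 72; b_1 = 128; c_1 = 24; s_2 = 16; t_2 = 176; p_3 = 264; q_3 = 240; s_3 = 360; t_3 = 336; a_4 = 208; b_4 = 152; c_4 = 72; s_5 = 320; t_5 = 144; s_6 = 208; t_6 = 104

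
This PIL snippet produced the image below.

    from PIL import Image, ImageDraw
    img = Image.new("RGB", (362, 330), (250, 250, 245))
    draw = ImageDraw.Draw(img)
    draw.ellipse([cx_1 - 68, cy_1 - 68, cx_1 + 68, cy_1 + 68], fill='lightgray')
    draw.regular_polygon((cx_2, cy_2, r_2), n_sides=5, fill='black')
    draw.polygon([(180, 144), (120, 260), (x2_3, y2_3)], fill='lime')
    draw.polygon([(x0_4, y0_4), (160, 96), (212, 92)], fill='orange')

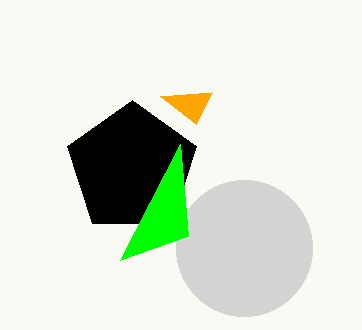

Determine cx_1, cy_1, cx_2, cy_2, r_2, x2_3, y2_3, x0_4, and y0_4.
cx_1 = 244
cy_1 = 248
cx_2 = 132
cy_2 = 168
r_2 = 68
x2_3 = 188
y2_3 = 236
x0_4 = 196
y0_4 = 124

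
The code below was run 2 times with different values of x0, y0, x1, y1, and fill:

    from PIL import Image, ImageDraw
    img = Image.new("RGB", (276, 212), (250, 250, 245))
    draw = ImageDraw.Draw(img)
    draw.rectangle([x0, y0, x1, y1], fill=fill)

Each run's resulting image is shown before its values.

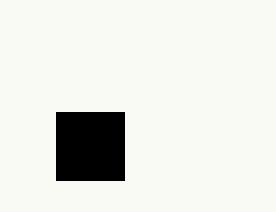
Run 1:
x0 = 56; y0 = 112; x1 = 124; y1 = 180; fill = 'black'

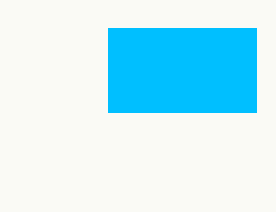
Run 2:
x0 = 108, y0 = 28, x1 = 256, y1 = 112, fill = 'deepskyblue'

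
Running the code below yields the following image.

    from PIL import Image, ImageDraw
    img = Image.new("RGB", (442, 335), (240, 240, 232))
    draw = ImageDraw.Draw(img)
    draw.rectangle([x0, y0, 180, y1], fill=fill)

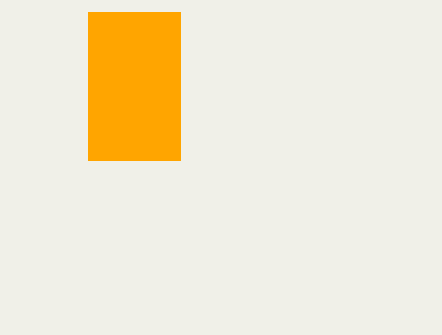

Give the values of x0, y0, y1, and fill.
x0 = 88, y0 = 12, y1 = 160, fill = 'orange'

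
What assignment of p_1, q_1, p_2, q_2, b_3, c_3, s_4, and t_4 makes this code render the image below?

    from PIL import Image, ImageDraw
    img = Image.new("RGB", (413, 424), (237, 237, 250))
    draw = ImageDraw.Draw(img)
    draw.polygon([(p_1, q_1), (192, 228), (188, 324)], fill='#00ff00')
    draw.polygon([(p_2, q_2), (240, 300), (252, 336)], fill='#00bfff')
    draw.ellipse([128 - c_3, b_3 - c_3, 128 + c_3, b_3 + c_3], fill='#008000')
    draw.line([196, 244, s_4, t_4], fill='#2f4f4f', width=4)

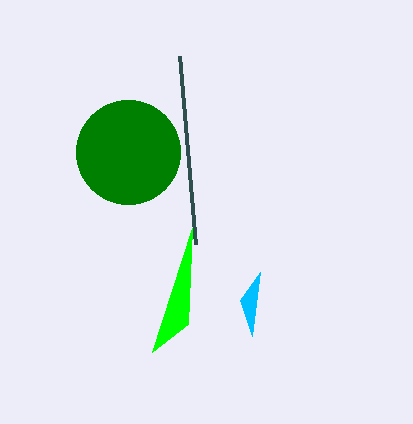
p_1 = 152, q_1 = 352, p_2 = 260, q_2 = 272, b_3 = 152, c_3 = 52, s_4 = 180, t_4 = 56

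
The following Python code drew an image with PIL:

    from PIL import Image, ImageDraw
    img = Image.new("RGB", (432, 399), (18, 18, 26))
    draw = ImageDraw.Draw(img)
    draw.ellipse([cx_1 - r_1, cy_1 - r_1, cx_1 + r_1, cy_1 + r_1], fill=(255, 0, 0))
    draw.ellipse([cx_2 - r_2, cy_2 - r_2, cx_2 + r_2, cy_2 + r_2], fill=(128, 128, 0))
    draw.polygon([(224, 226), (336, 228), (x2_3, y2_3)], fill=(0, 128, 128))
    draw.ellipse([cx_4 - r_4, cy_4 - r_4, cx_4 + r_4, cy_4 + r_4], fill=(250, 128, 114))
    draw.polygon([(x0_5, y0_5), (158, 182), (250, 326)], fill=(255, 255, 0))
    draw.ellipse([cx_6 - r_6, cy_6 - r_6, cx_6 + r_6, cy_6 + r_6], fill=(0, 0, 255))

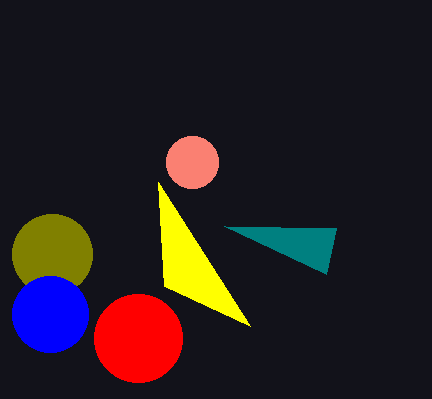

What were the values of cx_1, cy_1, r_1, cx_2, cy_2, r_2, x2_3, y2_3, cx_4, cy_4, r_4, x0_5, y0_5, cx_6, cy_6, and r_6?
cx_1 = 138
cy_1 = 338
r_1 = 44
cx_2 = 52
cy_2 = 254
r_2 = 40
x2_3 = 326
y2_3 = 274
cx_4 = 192
cy_4 = 162
r_4 = 26
x0_5 = 164
y0_5 = 286
cx_6 = 50
cy_6 = 314
r_6 = 38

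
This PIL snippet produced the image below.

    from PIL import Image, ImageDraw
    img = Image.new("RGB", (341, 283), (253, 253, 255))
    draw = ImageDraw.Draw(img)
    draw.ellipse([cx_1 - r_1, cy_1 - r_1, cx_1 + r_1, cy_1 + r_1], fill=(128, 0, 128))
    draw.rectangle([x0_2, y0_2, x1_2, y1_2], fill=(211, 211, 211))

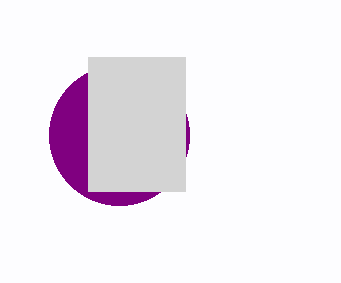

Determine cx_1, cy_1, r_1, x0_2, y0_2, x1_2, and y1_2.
cx_1 = 119; cy_1 = 135; r_1 = 70; x0_2 = 88; y0_2 = 57; x1_2 = 185; y1_2 = 191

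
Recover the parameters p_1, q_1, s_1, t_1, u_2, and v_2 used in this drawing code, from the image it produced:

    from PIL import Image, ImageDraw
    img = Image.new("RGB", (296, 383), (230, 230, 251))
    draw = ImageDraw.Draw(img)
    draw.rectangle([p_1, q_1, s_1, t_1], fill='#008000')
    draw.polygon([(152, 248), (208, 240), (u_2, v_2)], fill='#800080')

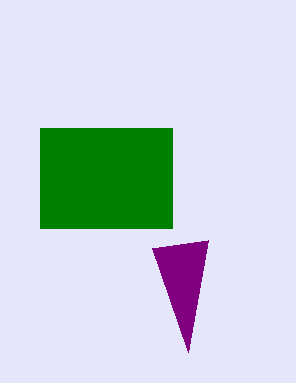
p_1 = 40, q_1 = 128, s_1 = 172, t_1 = 228, u_2 = 188, v_2 = 352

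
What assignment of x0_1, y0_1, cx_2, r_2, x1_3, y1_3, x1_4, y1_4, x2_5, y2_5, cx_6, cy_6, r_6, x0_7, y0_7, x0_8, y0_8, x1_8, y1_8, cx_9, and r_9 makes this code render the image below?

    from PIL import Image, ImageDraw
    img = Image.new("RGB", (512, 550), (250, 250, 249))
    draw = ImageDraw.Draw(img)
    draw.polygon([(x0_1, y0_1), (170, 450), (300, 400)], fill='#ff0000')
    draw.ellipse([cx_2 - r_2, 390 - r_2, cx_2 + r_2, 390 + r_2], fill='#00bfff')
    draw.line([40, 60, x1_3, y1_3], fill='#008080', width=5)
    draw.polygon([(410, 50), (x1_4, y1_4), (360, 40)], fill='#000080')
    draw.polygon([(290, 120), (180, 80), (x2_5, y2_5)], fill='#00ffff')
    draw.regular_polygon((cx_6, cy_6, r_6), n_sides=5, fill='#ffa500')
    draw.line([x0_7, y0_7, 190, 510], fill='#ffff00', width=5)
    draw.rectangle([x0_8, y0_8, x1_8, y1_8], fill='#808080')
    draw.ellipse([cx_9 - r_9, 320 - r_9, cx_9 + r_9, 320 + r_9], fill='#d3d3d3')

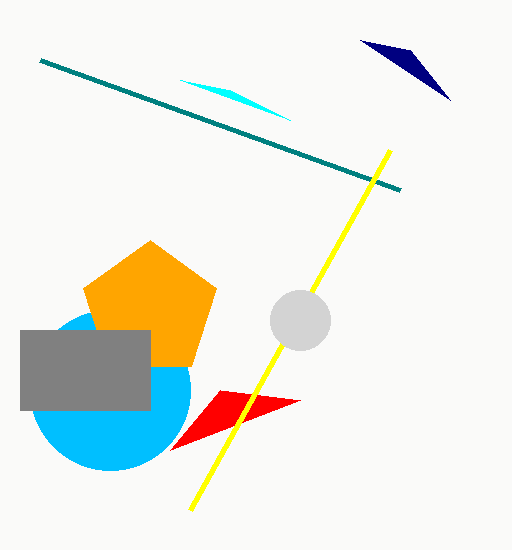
x0_1 = 220; y0_1 = 390; cx_2 = 110; r_2 = 80; x1_3 = 400; y1_3 = 190; x1_4 = 450; y1_4 = 100; x2_5 = 230; y2_5 = 90; cx_6 = 150; cy_6 = 310; r_6 = 70; x0_7 = 390; y0_7 = 150; x0_8 = 20; y0_8 = 330; x1_8 = 150; y1_8 = 410; cx_9 = 300; r_9 = 30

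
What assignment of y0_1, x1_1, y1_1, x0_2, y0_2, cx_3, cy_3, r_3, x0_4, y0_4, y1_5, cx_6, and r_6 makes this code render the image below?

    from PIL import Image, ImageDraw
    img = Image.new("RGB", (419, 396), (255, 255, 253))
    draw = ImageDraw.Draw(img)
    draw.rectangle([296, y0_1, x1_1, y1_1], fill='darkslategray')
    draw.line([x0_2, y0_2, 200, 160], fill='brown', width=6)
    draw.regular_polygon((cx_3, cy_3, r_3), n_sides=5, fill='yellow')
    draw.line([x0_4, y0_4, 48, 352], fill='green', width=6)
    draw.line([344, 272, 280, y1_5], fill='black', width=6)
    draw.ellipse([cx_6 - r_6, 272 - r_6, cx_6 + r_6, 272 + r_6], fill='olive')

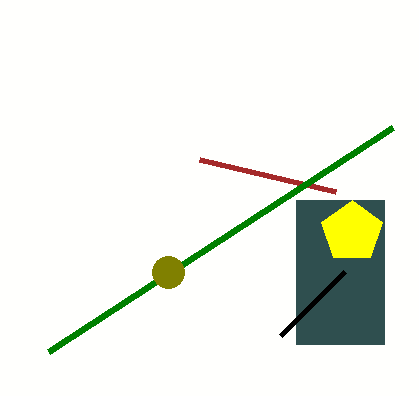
y0_1 = 200
x1_1 = 384
y1_1 = 344
x0_2 = 336
y0_2 = 192
cx_3 = 352
cy_3 = 232
r_3 = 32
x0_4 = 392
y0_4 = 128
y1_5 = 336
cx_6 = 168
r_6 = 16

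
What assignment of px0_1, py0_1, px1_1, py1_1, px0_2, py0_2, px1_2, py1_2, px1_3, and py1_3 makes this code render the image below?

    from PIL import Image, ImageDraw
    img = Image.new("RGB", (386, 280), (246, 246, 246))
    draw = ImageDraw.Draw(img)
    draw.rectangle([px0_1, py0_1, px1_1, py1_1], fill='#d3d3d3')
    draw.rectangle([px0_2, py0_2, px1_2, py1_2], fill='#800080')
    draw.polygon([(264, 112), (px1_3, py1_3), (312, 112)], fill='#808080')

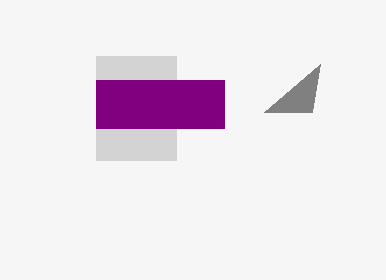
px0_1 = 96, py0_1 = 56, px1_1 = 176, py1_1 = 160, px0_2 = 96, py0_2 = 80, px1_2 = 224, py1_2 = 128, px1_3 = 320, py1_3 = 64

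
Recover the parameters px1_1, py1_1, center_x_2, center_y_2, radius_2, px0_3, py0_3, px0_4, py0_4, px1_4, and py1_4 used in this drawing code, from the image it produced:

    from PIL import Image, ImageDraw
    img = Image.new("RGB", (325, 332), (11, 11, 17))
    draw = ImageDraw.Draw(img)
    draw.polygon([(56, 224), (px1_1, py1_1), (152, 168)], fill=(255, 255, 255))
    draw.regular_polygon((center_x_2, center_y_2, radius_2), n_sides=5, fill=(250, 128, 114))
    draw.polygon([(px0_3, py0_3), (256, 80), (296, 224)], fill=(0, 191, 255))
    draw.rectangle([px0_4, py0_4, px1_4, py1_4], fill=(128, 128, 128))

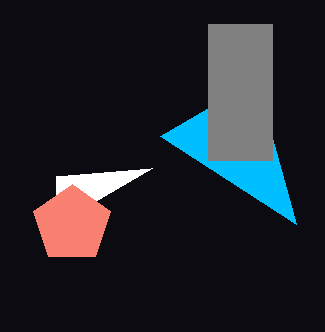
px1_1 = 56; py1_1 = 176; center_x_2 = 72; center_y_2 = 224; radius_2 = 40; px0_3 = 160; py0_3 = 136; px0_4 = 208; py0_4 = 24; px1_4 = 272; py1_4 = 160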